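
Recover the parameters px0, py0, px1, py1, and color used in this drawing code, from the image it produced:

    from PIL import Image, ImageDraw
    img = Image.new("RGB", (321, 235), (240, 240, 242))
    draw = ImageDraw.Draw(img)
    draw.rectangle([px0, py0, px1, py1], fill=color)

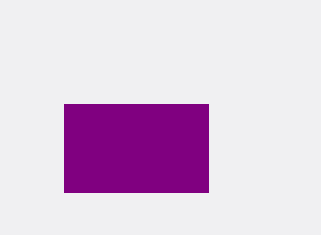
px0 = 64, py0 = 104, px1 = 208, py1 = 192, color = 'purple'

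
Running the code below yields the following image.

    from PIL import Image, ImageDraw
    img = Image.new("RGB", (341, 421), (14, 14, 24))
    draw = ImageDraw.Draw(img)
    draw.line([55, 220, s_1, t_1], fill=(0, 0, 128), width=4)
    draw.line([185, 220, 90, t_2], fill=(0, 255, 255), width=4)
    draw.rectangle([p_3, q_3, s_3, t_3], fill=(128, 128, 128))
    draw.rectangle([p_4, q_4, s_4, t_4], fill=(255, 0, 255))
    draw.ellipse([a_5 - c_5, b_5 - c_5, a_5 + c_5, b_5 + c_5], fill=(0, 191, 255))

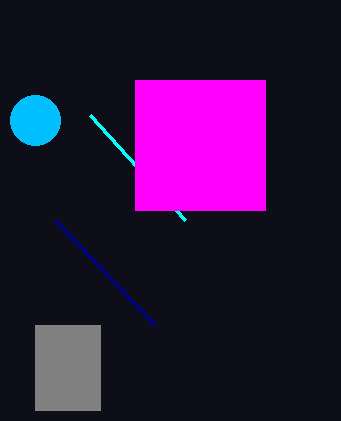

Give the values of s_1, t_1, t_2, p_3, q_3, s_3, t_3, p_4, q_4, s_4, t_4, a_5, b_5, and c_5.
s_1 = 155; t_1 = 325; t_2 = 115; p_3 = 35; q_3 = 325; s_3 = 100; t_3 = 410; p_4 = 135; q_4 = 80; s_4 = 265; t_4 = 210; a_5 = 35; b_5 = 120; c_5 = 25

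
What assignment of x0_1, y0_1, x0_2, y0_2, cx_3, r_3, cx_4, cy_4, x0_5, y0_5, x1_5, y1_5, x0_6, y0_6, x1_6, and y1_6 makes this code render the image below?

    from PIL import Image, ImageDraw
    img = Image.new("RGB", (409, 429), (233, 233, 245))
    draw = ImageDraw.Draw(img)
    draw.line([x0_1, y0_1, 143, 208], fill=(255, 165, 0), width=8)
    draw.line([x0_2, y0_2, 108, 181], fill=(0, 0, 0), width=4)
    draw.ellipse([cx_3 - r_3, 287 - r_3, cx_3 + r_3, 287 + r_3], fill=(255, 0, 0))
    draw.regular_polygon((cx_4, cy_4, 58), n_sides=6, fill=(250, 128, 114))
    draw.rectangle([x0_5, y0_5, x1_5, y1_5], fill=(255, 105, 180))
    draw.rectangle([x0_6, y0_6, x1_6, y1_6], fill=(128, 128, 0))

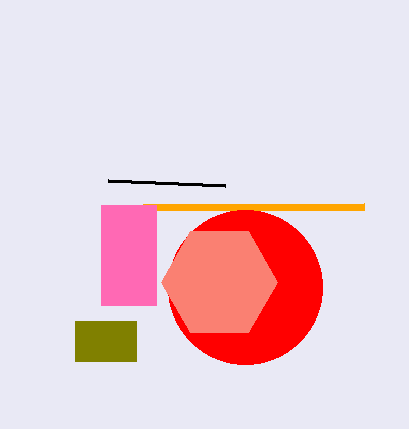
x0_1 = 364; y0_1 = 207; x0_2 = 225; y0_2 = 186; cx_3 = 245; r_3 = 77; cx_4 = 219; cy_4 = 282; x0_5 = 101; y0_5 = 205; x1_5 = 156; y1_5 = 305; x0_6 = 75; y0_6 = 321; x1_6 = 136; y1_6 = 361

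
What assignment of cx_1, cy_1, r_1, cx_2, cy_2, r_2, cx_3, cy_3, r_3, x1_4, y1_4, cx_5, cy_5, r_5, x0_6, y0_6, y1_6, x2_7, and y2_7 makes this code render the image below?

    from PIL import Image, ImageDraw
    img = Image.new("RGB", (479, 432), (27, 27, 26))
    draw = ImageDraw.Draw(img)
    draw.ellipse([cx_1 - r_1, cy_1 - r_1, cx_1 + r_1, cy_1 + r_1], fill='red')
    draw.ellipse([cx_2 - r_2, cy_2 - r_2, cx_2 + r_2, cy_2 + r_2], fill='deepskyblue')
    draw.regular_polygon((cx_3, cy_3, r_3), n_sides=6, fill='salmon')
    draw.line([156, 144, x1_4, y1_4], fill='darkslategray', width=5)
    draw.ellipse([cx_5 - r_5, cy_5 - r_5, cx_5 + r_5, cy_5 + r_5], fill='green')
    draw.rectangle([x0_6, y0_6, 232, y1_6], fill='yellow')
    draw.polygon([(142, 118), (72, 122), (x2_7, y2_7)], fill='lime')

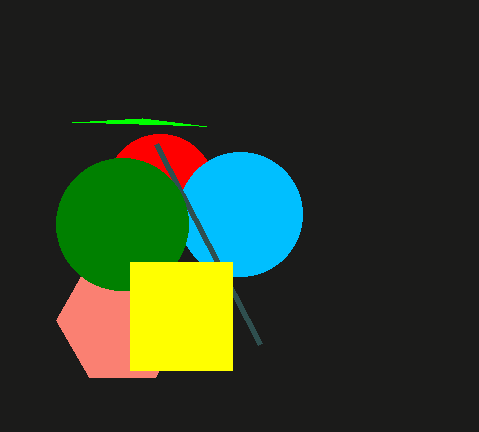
cx_1 = 160
cy_1 = 188
r_1 = 54
cx_2 = 240
cy_2 = 214
r_2 = 62
cx_3 = 122
cy_3 = 320
r_3 = 66
x1_4 = 260
y1_4 = 344
cx_5 = 122
cy_5 = 224
r_5 = 66
x0_6 = 130
y0_6 = 262
y1_6 = 370
x2_7 = 206
y2_7 = 126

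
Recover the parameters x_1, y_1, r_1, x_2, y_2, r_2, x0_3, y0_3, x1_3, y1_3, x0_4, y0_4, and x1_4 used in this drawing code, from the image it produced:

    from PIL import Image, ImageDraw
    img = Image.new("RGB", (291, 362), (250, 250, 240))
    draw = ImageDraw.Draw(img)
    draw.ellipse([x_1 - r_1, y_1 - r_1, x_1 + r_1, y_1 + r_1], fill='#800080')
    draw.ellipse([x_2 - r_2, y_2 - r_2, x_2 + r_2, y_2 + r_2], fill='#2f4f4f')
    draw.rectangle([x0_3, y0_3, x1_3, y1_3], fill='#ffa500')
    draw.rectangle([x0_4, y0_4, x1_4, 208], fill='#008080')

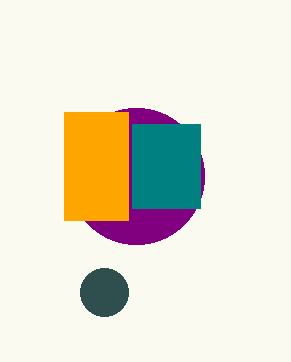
x_1 = 136, y_1 = 176, r_1 = 68, x_2 = 104, y_2 = 292, r_2 = 24, x0_3 = 64, y0_3 = 112, x1_3 = 128, y1_3 = 220, x0_4 = 132, y0_4 = 124, x1_4 = 200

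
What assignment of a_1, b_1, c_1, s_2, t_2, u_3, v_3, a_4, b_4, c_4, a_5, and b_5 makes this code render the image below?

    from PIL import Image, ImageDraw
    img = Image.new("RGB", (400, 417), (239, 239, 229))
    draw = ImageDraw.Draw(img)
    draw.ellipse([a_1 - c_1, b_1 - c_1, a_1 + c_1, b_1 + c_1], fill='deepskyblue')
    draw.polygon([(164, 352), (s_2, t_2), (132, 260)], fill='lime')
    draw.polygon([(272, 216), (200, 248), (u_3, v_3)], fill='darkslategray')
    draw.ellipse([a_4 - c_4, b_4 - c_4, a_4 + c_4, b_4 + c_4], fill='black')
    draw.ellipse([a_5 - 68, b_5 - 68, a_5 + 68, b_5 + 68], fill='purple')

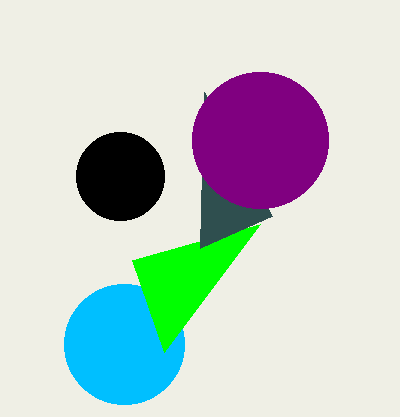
a_1 = 124
b_1 = 344
c_1 = 60
s_2 = 260
t_2 = 224
u_3 = 204
v_3 = 92
a_4 = 120
b_4 = 176
c_4 = 44
a_5 = 260
b_5 = 140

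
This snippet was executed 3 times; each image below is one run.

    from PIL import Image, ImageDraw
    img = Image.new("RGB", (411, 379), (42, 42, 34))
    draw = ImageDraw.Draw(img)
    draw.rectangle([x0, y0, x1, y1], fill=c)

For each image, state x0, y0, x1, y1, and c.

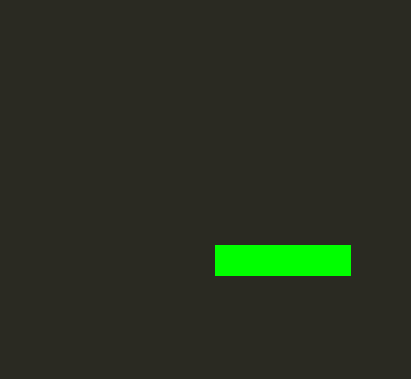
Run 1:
x0 = 215
y0 = 245
x1 = 350
y1 = 275
c = 'lime'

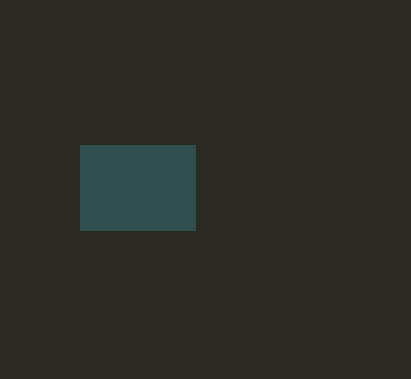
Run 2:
x0 = 80
y0 = 145
x1 = 195
y1 = 230
c = 'darkslategray'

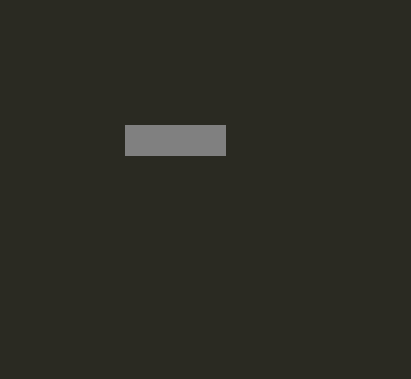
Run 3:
x0 = 125
y0 = 125
x1 = 225
y1 = 155
c = 'gray'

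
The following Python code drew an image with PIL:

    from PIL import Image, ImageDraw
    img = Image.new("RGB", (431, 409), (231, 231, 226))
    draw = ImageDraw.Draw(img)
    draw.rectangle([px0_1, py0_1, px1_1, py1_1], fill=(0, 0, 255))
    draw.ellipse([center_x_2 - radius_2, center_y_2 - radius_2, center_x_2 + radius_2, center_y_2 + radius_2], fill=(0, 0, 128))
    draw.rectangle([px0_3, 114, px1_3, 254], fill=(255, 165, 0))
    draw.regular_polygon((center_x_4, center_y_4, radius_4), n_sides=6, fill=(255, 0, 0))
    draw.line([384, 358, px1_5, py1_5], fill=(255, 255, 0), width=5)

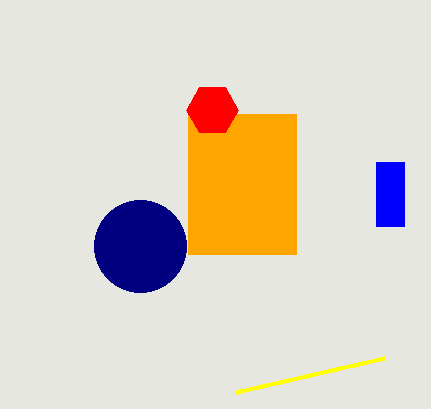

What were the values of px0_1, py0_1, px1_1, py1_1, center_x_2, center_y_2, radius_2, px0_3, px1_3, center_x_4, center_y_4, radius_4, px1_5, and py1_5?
px0_1 = 376
py0_1 = 162
px1_1 = 404
py1_1 = 226
center_x_2 = 140
center_y_2 = 246
radius_2 = 46
px0_3 = 188
px1_3 = 296
center_x_4 = 212
center_y_4 = 110
radius_4 = 26
px1_5 = 236
py1_5 = 392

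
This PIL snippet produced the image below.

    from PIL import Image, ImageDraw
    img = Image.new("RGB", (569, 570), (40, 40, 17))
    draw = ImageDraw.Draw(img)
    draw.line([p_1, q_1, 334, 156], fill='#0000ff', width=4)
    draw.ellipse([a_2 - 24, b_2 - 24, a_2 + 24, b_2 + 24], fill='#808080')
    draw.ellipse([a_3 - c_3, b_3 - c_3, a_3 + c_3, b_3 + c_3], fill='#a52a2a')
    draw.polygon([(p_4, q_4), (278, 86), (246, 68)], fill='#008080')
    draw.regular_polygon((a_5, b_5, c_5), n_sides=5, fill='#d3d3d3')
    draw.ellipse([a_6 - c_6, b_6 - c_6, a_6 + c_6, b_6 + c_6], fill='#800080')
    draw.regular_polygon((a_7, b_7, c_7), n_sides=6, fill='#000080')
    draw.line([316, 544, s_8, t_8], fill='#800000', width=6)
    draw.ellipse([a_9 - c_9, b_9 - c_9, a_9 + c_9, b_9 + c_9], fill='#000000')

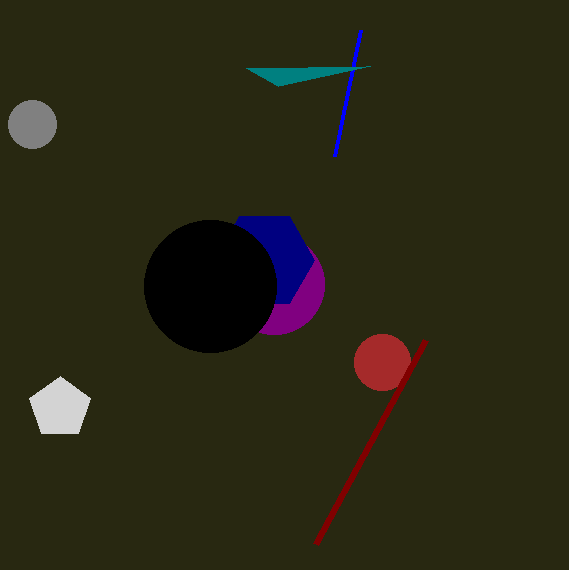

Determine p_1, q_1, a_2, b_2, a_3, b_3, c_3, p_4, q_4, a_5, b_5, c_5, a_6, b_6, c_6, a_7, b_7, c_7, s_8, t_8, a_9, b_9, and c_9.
p_1 = 360; q_1 = 30; a_2 = 32; b_2 = 124; a_3 = 382; b_3 = 362; c_3 = 28; p_4 = 370; q_4 = 66; a_5 = 60; b_5 = 408; c_5 = 32; a_6 = 274; b_6 = 284; c_6 = 50; a_7 = 264; b_7 = 260; c_7 = 50; s_8 = 426; t_8 = 340; a_9 = 210; b_9 = 286; c_9 = 66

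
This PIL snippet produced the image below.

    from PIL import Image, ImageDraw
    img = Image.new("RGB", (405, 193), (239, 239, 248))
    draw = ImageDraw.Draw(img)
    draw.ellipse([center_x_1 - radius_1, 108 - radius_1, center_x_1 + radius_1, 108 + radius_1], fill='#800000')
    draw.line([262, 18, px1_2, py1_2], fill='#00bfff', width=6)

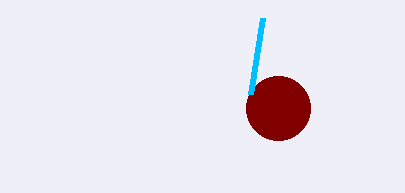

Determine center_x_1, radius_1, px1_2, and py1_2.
center_x_1 = 278
radius_1 = 32
px1_2 = 250
py1_2 = 94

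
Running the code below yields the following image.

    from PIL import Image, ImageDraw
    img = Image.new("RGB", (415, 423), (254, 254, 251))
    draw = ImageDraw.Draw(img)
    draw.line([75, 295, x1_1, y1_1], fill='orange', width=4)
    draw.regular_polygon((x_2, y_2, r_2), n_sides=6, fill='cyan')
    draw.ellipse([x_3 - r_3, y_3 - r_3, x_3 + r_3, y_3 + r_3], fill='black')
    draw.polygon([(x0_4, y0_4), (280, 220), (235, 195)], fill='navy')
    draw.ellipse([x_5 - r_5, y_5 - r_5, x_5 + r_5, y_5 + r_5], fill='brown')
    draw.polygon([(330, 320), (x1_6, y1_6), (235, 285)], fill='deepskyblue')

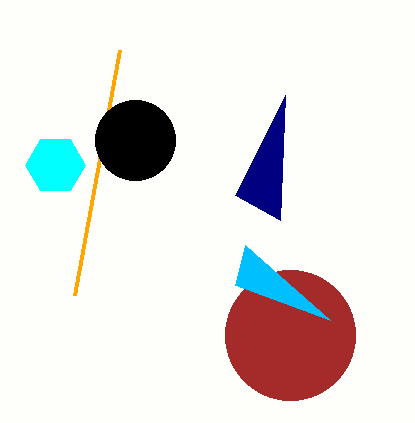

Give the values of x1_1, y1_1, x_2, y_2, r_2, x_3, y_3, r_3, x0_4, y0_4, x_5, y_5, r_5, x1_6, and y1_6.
x1_1 = 120; y1_1 = 50; x_2 = 55; y_2 = 165; r_2 = 30; x_3 = 135; y_3 = 140; r_3 = 40; x0_4 = 285; y0_4 = 95; x_5 = 290; y_5 = 335; r_5 = 65; x1_6 = 245; y1_6 = 245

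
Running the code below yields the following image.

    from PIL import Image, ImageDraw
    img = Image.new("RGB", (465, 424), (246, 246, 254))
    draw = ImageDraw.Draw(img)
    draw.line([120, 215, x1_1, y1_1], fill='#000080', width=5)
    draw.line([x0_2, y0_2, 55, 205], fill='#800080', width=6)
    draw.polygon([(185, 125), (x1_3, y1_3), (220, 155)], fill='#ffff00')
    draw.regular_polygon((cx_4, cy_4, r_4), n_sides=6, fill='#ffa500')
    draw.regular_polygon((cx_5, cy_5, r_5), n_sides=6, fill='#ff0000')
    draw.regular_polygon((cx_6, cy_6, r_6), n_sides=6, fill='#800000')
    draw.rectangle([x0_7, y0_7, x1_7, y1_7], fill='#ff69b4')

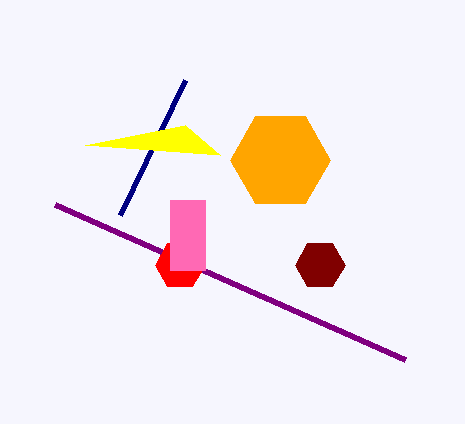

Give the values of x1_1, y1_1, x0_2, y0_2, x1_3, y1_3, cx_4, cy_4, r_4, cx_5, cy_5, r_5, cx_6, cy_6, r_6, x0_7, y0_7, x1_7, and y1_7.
x1_1 = 185
y1_1 = 80
x0_2 = 405
y0_2 = 360
x1_3 = 85
y1_3 = 145
cx_4 = 280
cy_4 = 160
r_4 = 50
cx_5 = 180
cy_5 = 265
r_5 = 25
cx_6 = 320
cy_6 = 265
r_6 = 25
x0_7 = 170
y0_7 = 200
x1_7 = 205
y1_7 = 270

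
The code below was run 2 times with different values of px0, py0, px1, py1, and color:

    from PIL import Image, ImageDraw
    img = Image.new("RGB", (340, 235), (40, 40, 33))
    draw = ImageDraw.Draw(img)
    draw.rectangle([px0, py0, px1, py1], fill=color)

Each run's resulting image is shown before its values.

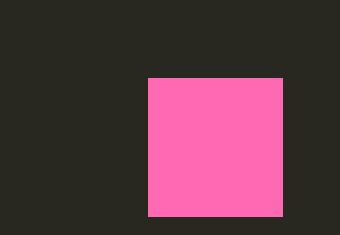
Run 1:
px0 = 148
py0 = 78
px1 = 282
py1 = 216
color = 'hotpink'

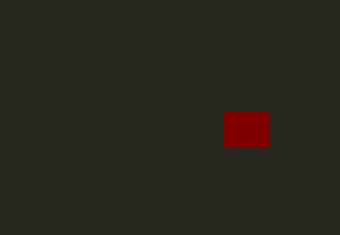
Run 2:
px0 = 224
py0 = 112
px1 = 268
py1 = 146
color = 'maroon'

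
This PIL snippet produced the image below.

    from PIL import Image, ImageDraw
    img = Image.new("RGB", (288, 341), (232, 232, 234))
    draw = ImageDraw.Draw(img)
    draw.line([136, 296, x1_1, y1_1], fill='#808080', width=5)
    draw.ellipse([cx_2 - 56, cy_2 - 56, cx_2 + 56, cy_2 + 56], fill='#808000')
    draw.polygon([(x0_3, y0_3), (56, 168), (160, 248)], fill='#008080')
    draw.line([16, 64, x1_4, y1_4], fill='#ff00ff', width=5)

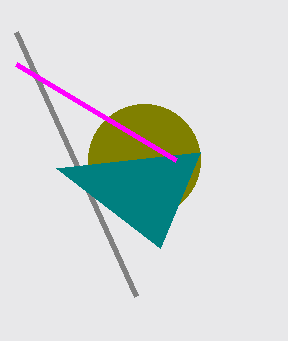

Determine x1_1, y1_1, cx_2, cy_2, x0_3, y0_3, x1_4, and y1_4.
x1_1 = 16
y1_1 = 32
cx_2 = 144
cy_2 = 160
x0_3 = 200
y0_3 = 152
x1_4 = 176
y1_4 = 160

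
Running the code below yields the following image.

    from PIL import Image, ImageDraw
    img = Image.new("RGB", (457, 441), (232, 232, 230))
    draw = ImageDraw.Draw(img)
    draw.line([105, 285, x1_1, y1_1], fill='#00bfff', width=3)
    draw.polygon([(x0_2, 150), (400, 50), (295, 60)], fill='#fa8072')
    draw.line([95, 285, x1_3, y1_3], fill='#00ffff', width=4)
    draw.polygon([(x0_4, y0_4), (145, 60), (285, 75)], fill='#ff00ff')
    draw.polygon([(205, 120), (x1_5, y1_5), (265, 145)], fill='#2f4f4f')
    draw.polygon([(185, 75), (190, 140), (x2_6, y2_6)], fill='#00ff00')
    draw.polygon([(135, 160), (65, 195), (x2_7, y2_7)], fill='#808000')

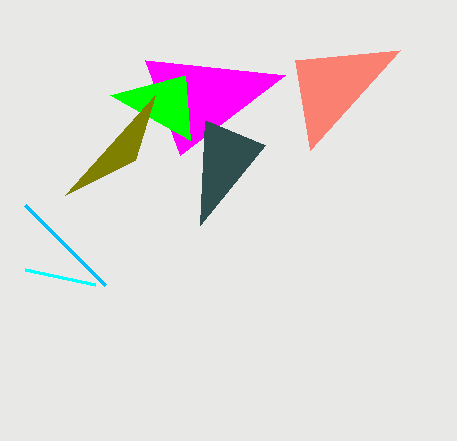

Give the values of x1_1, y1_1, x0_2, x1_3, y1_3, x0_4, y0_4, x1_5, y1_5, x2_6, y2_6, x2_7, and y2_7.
x1_1 = 25
y1_1 = 205
x0_2 = 310
x1_3 = 25
y1_3 = 270
x0_4 = 180
y0_4 = 155
x1_5 = 200
y1_5 = 225
x2_6 = 110
y2_6 = 95
x2_7 = 155
y2_7 = 95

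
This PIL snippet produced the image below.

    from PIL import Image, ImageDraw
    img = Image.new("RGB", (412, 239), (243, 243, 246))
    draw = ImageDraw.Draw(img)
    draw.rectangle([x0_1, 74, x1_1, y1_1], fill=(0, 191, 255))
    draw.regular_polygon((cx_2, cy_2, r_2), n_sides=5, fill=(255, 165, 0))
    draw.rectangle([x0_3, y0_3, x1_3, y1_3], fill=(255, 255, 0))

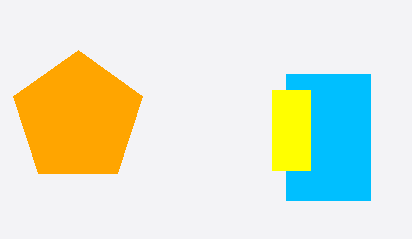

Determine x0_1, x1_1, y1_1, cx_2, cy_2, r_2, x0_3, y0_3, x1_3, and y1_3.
x0_1 = 286; x1_1 = 370; y1_1 = 200; cx_2 = 78; cy_2 = 118; r_2 = 68; x0_3 = 272; y0_3 = 90; x1_3 = 310; y1_3 = 170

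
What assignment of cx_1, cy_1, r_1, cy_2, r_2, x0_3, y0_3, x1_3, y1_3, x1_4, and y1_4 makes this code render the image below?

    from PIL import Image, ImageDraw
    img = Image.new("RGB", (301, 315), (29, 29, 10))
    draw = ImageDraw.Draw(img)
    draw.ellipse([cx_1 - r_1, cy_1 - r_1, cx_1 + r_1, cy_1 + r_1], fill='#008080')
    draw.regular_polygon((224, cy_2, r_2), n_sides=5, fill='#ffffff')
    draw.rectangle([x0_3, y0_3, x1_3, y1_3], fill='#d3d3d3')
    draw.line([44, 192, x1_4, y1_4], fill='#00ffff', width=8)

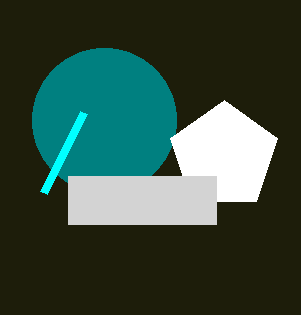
cx_1 = 104
cy_1 = 120
r_1 = 72
cy_2 = 156
r_2 = 56
x0_3 = 68
y0_3 = 176
x1_3 = 216
y1_3 = 224
x1_4 = 84
y1_4 = 112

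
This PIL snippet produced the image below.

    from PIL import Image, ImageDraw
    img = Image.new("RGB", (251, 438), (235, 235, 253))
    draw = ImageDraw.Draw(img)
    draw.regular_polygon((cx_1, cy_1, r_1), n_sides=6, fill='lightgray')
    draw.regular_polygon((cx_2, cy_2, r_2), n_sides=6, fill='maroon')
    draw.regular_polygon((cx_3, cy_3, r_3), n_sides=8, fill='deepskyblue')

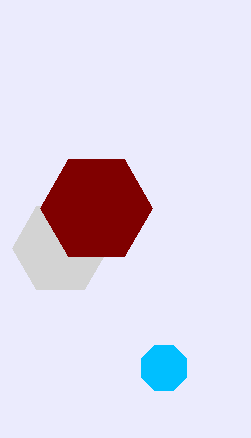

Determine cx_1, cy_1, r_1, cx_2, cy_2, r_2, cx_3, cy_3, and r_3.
cx_1 = 60; cy_1 = 248; r_1 = 48; cx_2 = 96; cy_2 = 208; r_2 = 56; cx_3 = 164; cy_3 = 368; r_3 = 24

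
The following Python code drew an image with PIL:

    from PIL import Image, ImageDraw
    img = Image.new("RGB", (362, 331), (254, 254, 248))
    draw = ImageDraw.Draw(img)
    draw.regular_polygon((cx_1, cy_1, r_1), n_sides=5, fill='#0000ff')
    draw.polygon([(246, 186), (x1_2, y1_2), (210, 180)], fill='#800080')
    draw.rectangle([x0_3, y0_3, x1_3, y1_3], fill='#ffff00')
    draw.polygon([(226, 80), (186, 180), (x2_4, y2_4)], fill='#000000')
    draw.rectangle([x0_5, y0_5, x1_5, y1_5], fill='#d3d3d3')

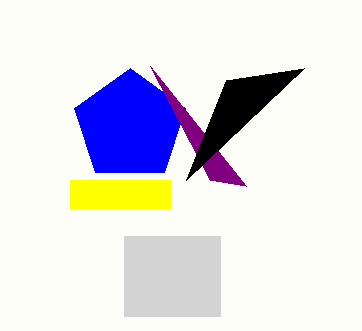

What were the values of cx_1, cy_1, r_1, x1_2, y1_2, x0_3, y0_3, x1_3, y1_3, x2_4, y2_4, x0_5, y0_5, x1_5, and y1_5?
cx_1 = 130
cy_1 = 126
r_1 = 58
x1_2 = 150
y1_2 = 66
x0_3 = 70
y0_3 = 180
x1_3 = 170
y1_3 = 208
x2_4 = 304
y2_4 = 68
x0_5 = 124
y0_5 = 236
x1_5 = 220
y1_5 = 316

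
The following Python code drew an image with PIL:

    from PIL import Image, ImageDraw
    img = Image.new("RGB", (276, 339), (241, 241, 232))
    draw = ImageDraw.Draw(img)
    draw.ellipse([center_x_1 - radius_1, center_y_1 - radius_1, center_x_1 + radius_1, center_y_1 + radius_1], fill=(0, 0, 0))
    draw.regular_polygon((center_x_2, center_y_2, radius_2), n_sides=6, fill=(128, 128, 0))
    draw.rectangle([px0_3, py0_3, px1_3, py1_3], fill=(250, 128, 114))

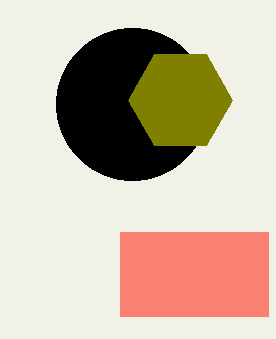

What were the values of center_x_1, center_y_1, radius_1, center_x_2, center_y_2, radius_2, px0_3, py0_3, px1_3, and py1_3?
center_x_1 = 132
center_y_1 = 104
radius_1 = 76
center_x_2 = 180
center_y_2 = 100
radius_2 = 52
px0_3 = 120
py0_3 = 232
px1_3 = 268
py1_3 = 316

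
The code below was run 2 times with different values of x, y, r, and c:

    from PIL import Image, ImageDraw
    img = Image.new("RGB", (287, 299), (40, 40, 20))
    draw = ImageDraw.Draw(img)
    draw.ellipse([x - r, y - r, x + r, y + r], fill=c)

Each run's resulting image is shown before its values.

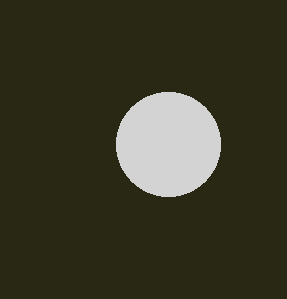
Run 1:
x = 168, y = 144, r = 52, c = 'lightgray'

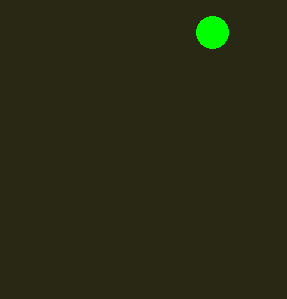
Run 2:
x = 212; y = 32; r = 16; c = 'lime'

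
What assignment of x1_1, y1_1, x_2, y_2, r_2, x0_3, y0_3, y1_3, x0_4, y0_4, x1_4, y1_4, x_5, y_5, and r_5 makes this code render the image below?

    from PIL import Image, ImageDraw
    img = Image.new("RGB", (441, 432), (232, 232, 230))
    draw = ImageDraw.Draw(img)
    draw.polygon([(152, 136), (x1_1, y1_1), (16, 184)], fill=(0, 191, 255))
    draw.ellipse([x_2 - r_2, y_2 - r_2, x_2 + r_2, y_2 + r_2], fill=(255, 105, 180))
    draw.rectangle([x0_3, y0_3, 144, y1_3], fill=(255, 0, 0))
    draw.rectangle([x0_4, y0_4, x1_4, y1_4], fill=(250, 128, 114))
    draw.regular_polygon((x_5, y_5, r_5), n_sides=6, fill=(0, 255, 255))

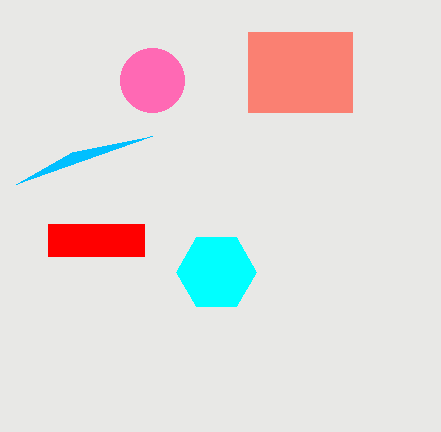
x1_1 = 72, y1_1 = 152, x_2 = 152, y_2 = 80, r_2 = 32, x0_3 = 48, y0_3 = 224, y1_3 = 256, x0_4 = 248, y0_4 = 32, x1_4 = 352, y1_4 = 112, x_5 = 216, y_5 = 272, r_5 = 40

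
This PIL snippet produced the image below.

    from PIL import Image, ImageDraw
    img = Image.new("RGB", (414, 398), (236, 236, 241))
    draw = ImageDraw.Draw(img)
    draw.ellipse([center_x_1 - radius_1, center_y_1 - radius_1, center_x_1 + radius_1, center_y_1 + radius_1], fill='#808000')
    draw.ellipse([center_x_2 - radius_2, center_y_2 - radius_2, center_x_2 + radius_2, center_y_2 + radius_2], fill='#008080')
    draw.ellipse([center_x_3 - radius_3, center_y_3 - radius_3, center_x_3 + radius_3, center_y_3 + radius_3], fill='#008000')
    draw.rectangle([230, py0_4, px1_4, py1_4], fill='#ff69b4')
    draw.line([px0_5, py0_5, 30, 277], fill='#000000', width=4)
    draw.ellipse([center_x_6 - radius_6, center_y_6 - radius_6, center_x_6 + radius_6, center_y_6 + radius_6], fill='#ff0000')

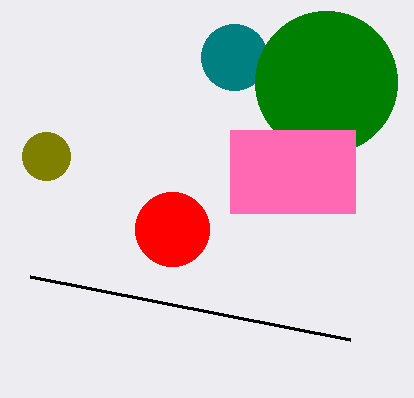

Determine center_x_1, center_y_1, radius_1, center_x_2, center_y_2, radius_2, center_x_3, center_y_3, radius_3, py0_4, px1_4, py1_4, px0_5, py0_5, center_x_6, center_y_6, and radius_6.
center_x_1 = 46; center_y_1 = 156; radius_1 = 24; center_x_2 = 234; center_y_2 = 57; radius_2 = 33; center_x_3 = 326; center_y_3 = 82; radius_3 = 71; py0_4 = 130; px1_4 = 355; py1_4 = 213; px0_5 = 350; py0_5 = 340; center_x_6 = 172; center_y_6 = 229; radius_6 = 37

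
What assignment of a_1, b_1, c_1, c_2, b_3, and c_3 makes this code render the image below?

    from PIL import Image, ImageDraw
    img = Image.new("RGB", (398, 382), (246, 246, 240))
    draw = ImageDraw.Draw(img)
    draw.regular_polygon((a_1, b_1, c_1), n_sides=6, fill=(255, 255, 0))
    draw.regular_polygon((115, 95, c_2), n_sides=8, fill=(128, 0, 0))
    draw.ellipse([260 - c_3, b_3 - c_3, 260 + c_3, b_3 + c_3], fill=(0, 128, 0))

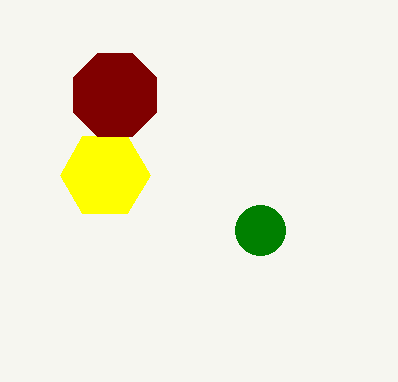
a_1 = 105, b_1 = 175, c_1 = 45, c_2 = 45, b_3 = 230, c_3 = 25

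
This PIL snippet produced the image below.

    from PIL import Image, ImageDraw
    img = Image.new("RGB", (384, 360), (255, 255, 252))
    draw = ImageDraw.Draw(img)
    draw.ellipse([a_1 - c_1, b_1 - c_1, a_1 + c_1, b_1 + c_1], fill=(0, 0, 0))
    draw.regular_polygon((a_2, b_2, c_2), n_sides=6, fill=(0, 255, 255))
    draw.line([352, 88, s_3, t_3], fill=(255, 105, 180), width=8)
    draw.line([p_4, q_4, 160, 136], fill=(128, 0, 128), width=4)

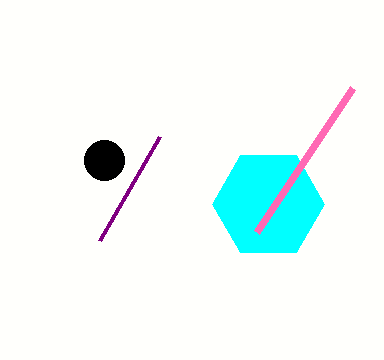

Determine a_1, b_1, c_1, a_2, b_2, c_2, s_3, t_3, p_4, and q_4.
a_1 = 104
b_1 = 160
c_1 = 20
a_2 = 268
b_2 = 204
c_2 = 56
s_3 = 256
t_3 = 232
p_4 = 100
q_4 = 240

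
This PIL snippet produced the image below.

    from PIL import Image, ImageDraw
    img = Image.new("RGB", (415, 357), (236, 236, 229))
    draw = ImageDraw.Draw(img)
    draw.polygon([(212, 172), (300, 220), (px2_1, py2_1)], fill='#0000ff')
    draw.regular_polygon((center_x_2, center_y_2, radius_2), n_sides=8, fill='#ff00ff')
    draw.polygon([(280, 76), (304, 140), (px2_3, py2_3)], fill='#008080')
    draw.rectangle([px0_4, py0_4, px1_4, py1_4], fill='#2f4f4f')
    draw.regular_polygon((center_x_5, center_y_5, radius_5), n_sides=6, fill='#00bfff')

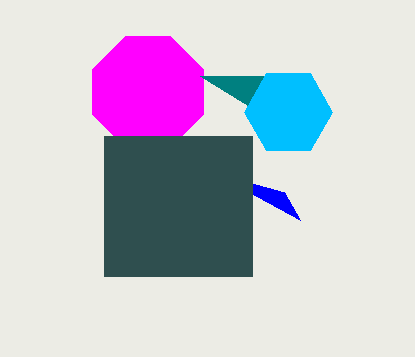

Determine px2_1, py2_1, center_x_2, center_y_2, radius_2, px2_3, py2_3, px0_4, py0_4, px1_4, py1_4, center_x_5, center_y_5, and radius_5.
px2_1 = 284
py2_1 = 192
center_x_2 = 148
center_y_2 = 92
radius_2 = 60
px2_3 = 200
py2_3 = 76
px0_4 = 104
py0_4 = 136
px1_4 = 252
py1_4 = 276
center_x_5 = 288
center_y_5 = 112
radius_5 = 44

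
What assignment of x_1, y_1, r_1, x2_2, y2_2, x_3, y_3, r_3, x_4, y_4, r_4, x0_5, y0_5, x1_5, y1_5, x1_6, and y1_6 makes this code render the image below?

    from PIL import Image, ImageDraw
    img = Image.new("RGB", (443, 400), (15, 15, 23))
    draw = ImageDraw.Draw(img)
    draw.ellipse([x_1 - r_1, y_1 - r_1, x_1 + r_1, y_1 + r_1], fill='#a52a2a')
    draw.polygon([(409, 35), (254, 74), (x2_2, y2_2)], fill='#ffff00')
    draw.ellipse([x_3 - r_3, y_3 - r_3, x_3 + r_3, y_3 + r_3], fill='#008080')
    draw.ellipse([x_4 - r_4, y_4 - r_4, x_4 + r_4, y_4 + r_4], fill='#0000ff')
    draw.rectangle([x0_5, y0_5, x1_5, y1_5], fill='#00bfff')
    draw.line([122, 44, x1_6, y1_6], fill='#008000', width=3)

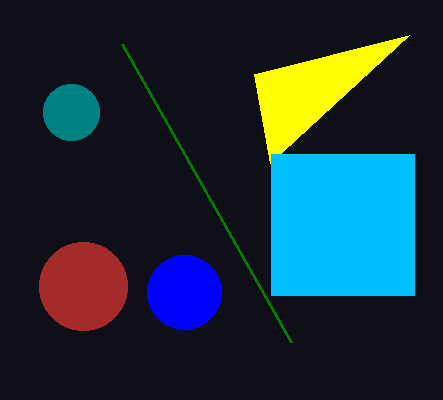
x_1 = 83; y_1 = 286; r_1 = 44; x2_2 = 270; y2_2 = 163; x_3 = 71; y_3 = 112; r_3 = 28; x_4 = 184; y_4 = 292; r_4 = 37; x0_5 = 271; y0_5 = 154; x1_5 = 414; y1_5 = 295; x1_6 = 291; y1_6 = 342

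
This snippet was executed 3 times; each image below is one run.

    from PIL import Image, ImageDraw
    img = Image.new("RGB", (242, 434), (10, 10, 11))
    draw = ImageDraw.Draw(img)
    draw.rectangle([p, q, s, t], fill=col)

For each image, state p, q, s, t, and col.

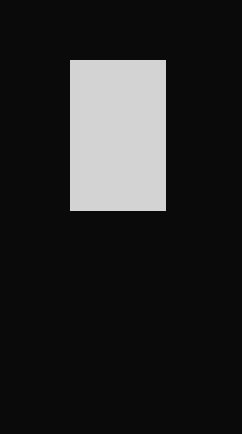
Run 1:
p = 70, q = 60, s = 165, t = 210, col = 'lightgray'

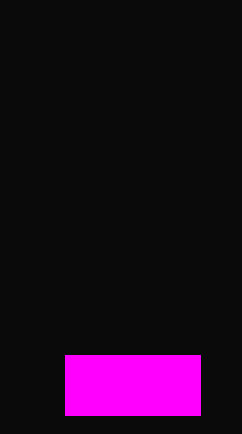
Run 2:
p = 65, q = 355, s = 200, t = 415, col = 'magenta'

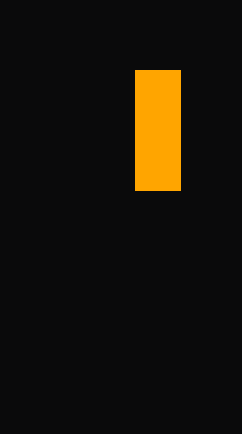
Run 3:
p = 135, q = 70, s = 180, t = 190, col = 'orange'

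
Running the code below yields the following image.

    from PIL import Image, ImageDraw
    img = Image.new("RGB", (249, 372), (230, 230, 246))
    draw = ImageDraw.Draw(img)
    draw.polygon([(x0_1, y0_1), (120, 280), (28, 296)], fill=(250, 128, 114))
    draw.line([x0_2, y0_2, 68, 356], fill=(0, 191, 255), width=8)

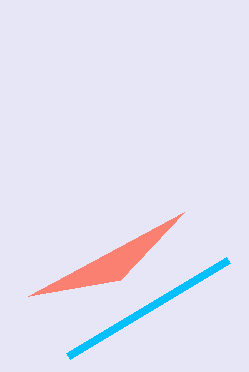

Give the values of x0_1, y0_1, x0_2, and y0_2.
x0_1 = 184, y0_1 = 212, x0_2 = 228, y0_2 = 260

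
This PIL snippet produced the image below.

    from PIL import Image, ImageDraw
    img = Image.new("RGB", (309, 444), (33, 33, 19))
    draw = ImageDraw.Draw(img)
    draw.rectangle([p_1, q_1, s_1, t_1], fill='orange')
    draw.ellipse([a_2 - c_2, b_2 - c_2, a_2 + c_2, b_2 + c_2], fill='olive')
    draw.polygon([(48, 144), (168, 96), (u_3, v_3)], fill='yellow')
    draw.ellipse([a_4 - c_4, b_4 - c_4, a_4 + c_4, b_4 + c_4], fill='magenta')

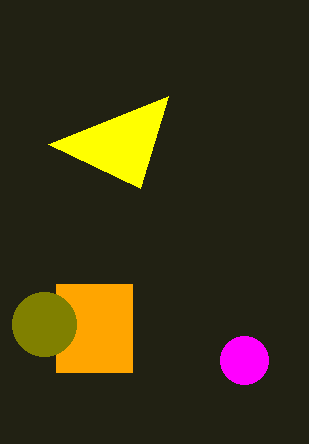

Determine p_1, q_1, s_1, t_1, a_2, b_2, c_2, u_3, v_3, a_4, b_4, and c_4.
p_1 = 56, q_1 = 284, s_1 = 132, t_1 = 372, a_2 = 44, b_2 = 324, c_2 = 32, u_3 = 140, v_3 = 188, a_4 = 244, b_4 = 360, c_4 = 24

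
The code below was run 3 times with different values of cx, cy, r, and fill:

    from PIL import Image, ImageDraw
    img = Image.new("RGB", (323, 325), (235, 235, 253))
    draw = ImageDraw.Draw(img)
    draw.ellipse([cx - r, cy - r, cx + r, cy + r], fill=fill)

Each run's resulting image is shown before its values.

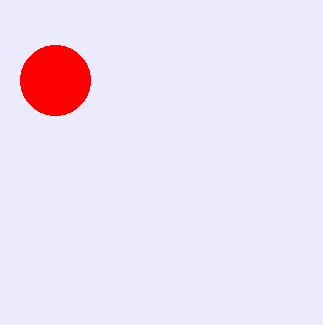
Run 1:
cx = 55; cy = 80; r = 35; fill = 'red'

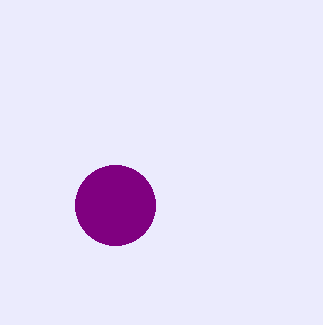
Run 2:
cx = 115; cy = 205; r = 40; fill = 'purple'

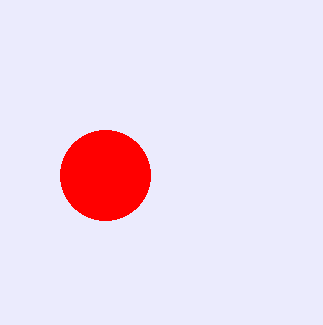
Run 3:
cx = 105, cy = 175, r = 45, fill = 'red'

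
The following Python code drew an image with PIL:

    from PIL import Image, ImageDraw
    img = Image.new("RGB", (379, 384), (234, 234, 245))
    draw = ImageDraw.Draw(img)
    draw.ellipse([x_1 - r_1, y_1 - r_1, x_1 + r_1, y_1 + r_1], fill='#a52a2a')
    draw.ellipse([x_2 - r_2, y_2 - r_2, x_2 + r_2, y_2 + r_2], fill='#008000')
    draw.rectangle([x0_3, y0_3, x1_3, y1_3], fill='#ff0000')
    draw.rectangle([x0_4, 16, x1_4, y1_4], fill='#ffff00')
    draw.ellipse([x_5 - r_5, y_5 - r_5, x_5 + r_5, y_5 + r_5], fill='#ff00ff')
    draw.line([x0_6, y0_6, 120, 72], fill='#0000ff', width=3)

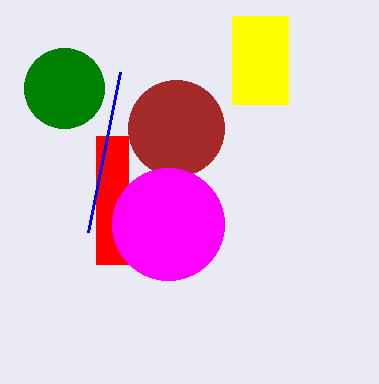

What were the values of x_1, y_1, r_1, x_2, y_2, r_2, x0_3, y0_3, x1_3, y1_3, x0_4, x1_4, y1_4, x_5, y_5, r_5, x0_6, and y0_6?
x_1 = 176, y_1 = 128, r_1 = 48, x_2 = 64, y_2 = 88, r_2 = 40, x0_3 = 96, y0_3 = 136, x1_3 = 128, y1_3 = 264, x0_4 = 232, x1_4 = 288, y1_4 = 104, x_5 = 168, y_5 = 224, r_5 = 56, x0_6 = 88, y0_6 = 232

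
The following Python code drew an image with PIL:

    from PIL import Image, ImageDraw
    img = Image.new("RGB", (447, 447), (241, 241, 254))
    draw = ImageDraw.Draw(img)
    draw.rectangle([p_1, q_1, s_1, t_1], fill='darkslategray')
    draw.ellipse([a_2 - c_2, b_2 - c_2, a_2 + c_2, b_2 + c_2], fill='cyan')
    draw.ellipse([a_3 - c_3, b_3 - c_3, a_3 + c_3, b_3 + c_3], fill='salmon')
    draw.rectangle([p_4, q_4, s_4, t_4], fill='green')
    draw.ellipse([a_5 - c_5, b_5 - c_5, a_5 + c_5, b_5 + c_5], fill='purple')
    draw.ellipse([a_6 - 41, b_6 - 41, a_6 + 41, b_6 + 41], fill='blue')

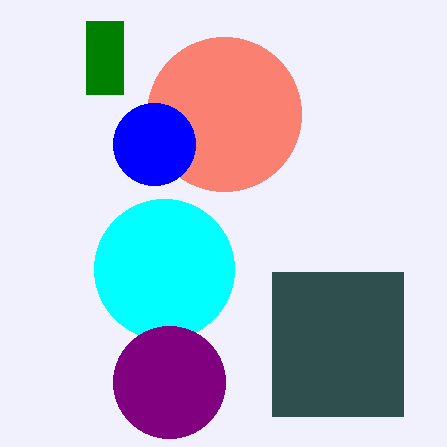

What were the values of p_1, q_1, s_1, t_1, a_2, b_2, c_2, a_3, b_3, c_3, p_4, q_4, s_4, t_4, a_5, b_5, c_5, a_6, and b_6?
p_1 = 272, q_1 = 272, s_1 = 403, t_1 = 416, a_2 = 164, b_2 = 269, c_2 = 70, a_3 = 224, b_3 = 114, c_3 = 77, p_4 = 86, q_4 = 21, s_4 = 123, t_4 = 94, a_5 = 169, b_5 = 382, c_5 = 56, a_6 = 154, b_6 = 144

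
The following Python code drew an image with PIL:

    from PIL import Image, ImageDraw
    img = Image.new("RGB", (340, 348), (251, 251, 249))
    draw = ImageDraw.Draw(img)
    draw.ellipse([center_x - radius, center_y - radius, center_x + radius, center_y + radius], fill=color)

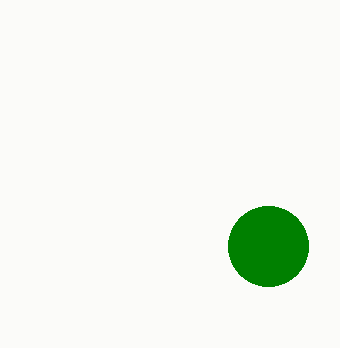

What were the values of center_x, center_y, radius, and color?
center_x = 268
center_y = 246
radius = 40
color = 'green'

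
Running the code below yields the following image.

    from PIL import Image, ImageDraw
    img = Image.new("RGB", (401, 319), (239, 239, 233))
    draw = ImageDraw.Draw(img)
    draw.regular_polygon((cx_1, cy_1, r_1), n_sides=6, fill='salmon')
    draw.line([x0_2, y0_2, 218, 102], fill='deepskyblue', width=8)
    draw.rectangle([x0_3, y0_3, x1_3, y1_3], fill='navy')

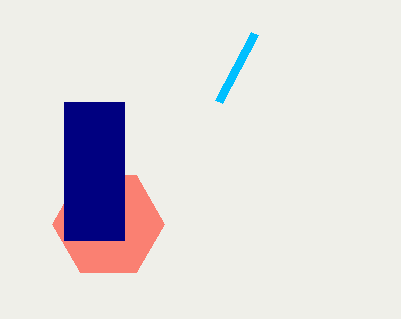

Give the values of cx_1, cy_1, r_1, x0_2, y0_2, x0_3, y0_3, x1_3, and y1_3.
cx_1 = 108; cy_1 = 224; r_1 = 56; x0_2 = 254; y0_2 = 34; x0_3 = 64; y0_3 = 102; x1_3 = 124; y1_3 = 240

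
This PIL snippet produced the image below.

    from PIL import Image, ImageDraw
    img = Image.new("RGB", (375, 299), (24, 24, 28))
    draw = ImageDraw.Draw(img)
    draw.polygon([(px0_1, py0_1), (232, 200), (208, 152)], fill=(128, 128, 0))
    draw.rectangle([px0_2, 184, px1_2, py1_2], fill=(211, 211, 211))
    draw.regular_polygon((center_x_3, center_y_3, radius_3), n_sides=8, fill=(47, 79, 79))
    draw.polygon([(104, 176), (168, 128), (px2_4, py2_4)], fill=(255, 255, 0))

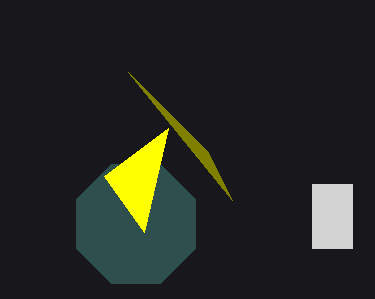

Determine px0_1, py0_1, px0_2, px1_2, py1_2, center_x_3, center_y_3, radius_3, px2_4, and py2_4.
px0_1 = 128; py0_1 = 72; px0_2 = 312; px1_2 = 352; py1_2 = 248; center_x_3 = 136; center_y_3 = 224; radius_3 = 64; px2_4 = 144; py2_4 = 232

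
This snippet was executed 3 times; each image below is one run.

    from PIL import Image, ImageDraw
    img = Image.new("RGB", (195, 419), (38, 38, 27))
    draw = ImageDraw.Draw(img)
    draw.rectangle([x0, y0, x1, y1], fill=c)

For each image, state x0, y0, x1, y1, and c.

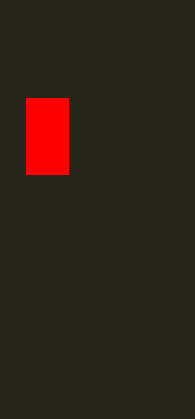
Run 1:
x0 = 26, y0 = 98, x1 = 68, y1 = 174, c = 'red'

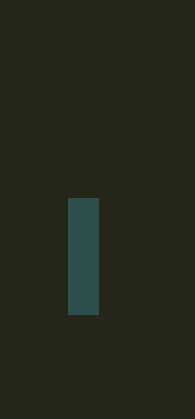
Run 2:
x0 = 68
y0 = 198
x1 = 98
y1 = 314
c = 'darkslategray'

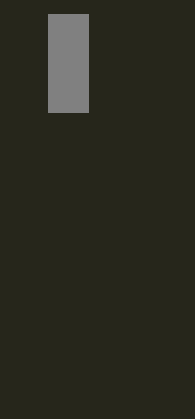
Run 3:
x0 = 48
y0 = 14
x1 = 88
y1 = 112
c = 'gray'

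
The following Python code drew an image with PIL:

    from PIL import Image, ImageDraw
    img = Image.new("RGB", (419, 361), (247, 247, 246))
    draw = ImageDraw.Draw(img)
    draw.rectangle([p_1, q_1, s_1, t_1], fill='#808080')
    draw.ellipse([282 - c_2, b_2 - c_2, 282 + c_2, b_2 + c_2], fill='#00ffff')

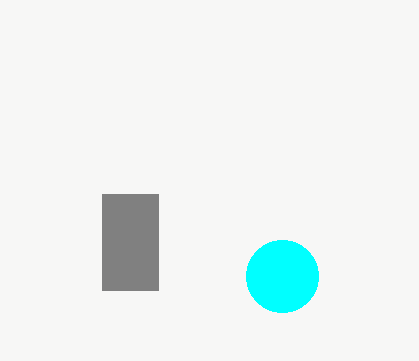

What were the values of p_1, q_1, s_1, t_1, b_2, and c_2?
p_1 = 102
q_1 = 194
s_1 = 158
t_1 = 290
b_2 = 276
c_2 = 36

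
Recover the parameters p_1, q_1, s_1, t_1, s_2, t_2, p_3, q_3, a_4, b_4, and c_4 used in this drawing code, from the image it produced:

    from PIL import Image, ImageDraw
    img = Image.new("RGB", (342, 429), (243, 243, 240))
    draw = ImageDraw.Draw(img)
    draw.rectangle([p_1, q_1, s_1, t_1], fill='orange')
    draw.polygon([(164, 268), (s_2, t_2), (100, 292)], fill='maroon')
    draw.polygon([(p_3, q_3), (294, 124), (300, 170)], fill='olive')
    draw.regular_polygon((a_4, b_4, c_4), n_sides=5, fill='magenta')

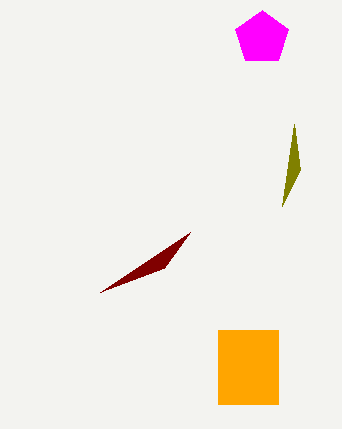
p_1 = 218; q_1 = 330; s_1 = 278; t_1 = 404; s_2 = 190; t_2 = 232; p_3 = 282; q_3 = 206; a_4 = 262; b_4 = 38; c_4 = 28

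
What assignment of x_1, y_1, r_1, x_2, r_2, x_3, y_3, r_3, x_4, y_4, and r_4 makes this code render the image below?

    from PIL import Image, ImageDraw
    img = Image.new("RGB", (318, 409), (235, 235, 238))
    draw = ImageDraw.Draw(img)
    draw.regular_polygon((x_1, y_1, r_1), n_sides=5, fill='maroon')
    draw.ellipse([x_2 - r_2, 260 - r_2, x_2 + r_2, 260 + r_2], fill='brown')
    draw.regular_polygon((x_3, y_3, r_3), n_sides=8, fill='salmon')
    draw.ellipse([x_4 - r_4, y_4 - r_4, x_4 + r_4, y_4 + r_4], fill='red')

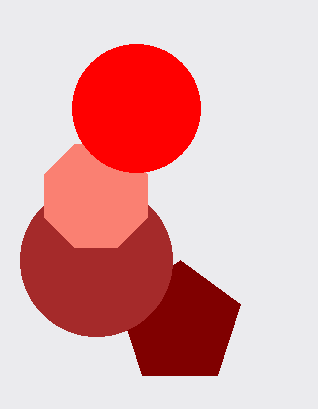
x_1 = 180, y_1 = 324, r_1 = 64, x_2 = 96, r_2 = 76, x_3 = 96, y_3 = 196, r_3 = 56, x_4 = 136, y_4 = 108, r_4 = 64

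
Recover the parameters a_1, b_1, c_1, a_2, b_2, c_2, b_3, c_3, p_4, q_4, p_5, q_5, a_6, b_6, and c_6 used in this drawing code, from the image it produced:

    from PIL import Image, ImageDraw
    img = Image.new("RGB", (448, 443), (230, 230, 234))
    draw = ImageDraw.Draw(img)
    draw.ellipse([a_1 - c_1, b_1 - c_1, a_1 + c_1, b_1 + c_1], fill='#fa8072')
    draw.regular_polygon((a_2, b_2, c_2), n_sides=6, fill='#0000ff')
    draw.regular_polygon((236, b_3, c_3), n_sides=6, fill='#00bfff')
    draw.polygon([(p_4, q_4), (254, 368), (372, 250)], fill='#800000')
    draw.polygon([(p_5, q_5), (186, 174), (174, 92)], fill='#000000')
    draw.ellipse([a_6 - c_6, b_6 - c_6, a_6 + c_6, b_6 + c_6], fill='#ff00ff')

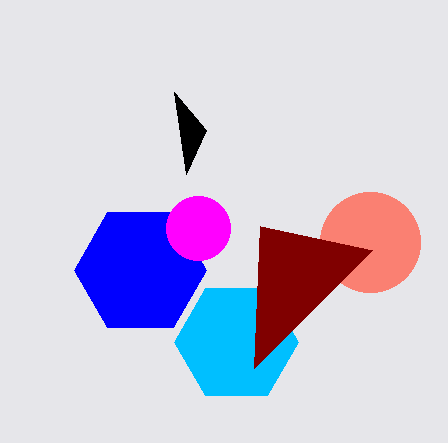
a_1 = 370, b_1 = 242, c_1 = 50, a_2 = 140, b_2 = 270, c_2 = 66, b_3 = 342, c_3 = 62, p_4 = 260, q_4 = 226, p_5 = 206, q_5 = 130, a_6 = 198, b_6 = 228, c_6 = 32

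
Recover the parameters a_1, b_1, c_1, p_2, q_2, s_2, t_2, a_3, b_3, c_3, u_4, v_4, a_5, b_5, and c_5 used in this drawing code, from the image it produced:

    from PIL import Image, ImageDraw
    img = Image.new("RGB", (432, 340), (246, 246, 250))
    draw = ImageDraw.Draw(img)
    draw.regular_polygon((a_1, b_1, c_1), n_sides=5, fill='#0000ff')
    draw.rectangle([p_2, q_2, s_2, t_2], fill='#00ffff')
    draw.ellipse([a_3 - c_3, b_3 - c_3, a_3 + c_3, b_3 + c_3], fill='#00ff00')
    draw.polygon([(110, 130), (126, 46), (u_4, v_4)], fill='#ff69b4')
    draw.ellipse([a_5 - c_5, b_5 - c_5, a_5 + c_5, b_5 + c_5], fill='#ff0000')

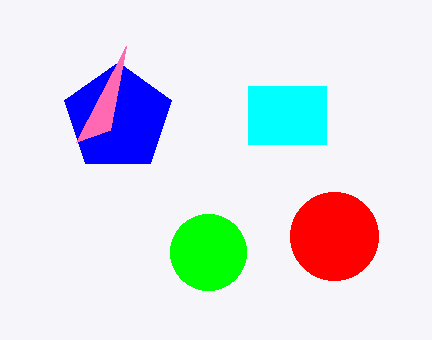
a_1 = 118, b_1 = 118, c_1 = 56, p_2 = 248, q_2 = 86, s_2 = 326, t_2 = 144, a_3 = 208, b_3 = 252, c_3 = 38, u_4 = 76, v_4 = 142, a_5 = 334, b_5 = 236, c_5 = 44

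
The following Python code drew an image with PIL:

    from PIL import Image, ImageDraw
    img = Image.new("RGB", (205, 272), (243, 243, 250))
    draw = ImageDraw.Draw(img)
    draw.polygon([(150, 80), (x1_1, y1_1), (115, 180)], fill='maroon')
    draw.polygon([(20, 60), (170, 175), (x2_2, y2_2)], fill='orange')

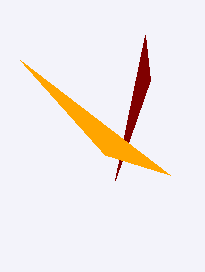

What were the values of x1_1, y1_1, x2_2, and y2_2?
x1_1 = 145
y1_1 = 35
x2_2 = 105
y2_2 = 155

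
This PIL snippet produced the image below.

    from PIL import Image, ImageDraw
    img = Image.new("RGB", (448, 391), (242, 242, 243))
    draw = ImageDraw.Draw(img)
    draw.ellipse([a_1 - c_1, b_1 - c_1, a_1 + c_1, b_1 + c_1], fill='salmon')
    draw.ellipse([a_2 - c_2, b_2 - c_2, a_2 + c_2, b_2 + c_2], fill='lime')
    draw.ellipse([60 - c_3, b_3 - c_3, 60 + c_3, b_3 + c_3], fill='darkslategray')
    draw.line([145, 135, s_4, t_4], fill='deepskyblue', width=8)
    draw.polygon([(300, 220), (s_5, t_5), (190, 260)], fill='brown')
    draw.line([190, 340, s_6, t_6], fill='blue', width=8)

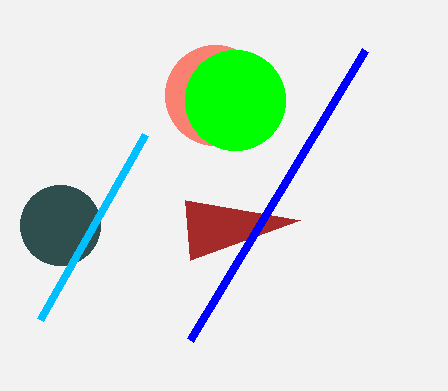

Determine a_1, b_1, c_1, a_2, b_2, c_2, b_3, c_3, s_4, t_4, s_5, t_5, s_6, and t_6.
a_1 = 215; b_1 = 95; c_1 = 50; a_2 = 235; b_2 = 100; c_2 = 50; b_3 = 225; c_3 = 40; s_4 = 40; t_4 = 320; s_5 = 185; t_5 = 200; s_6 = 365; t_6 = 50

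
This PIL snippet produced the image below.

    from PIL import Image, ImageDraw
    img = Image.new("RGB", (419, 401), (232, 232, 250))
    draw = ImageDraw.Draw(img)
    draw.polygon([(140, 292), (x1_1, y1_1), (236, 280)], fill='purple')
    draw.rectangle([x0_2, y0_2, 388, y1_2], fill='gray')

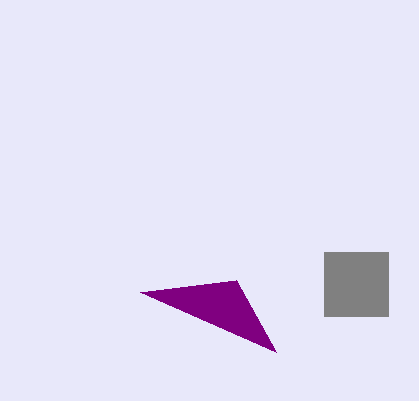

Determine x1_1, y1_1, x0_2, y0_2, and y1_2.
x1_1 = 276; y1_1 = 352; x0_2 = 324; y0_2 = 252; y1_2 = 316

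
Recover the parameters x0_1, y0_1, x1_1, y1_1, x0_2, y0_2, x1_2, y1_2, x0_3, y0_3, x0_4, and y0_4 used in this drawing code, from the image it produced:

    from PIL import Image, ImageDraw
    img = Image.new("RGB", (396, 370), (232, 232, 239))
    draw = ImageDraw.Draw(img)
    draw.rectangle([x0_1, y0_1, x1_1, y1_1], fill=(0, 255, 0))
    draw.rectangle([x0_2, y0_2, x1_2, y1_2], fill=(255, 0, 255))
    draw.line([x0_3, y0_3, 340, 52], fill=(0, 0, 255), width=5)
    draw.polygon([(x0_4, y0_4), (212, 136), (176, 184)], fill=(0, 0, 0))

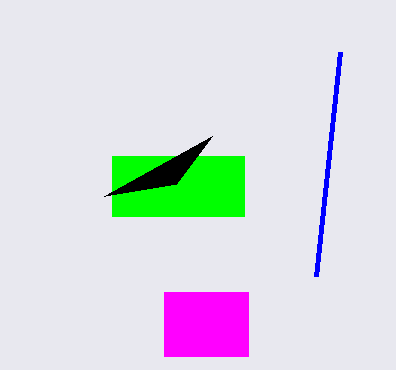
x0_1 = 112
y0_1 = 156
x1_1 = 244
y1_1 = 216
x0_2 = 164
y0_2 = 292
x1_2 = 248
y1_2 = 356
x0_3 = 316
y0_3 = 276
x0_4 = 104
y0_4 = 196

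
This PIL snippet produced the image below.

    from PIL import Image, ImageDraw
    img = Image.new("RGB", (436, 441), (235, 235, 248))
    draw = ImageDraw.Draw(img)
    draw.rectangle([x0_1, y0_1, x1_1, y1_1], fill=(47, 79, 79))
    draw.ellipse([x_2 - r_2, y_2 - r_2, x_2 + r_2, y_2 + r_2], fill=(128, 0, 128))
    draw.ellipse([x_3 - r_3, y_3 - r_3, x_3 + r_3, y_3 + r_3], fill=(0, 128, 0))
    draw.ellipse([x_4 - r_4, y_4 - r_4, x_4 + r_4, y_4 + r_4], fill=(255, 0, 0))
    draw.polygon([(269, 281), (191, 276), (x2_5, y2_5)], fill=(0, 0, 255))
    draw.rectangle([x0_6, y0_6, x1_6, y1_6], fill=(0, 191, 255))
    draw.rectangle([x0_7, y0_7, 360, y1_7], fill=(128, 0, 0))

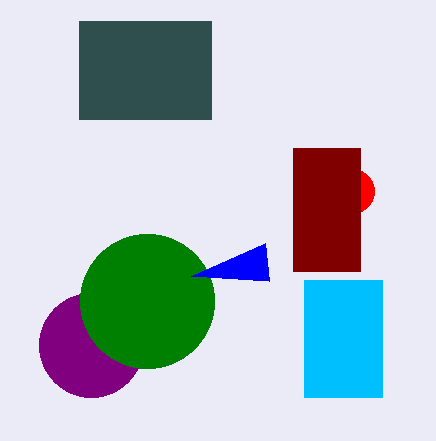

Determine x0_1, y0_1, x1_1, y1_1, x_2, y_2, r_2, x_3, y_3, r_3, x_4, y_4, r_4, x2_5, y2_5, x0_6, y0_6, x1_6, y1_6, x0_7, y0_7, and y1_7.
x0_1 = 79; y0_1 = 21; x1_1 = 211; y1_1 = 119; x_2 = 91; y_2 = 345; r_2 = 52; x_3 = 147; y_3 = 301; r_3 = 67; x_4 = 352; y_4 = 191; r_4 = 22; x2_5 = 265; y2_5 = 243; x0_6 = 304; y0_6 = 280; x1_6 = 382; y1_6 = 397; x0_7 = 293; y0_7 = 148; y1_7 = 271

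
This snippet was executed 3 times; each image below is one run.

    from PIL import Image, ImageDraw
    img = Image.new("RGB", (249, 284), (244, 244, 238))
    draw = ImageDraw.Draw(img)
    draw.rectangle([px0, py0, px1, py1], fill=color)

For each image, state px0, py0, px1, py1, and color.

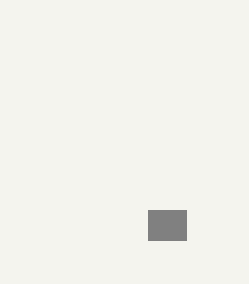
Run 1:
px0 = 148
py0 = 210
px1 = 186
py1 = 240
color = 'gray'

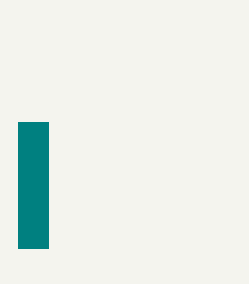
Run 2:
px0 = 18; py0 = 122; px1 = 48; py1 = 248; color = 'teal'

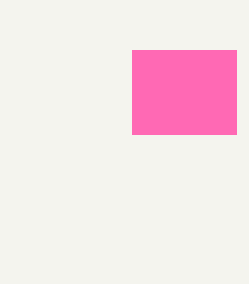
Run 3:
px0 = 132, py0 = 50, px1 = 236, py1 = 134, color = 'hotpink'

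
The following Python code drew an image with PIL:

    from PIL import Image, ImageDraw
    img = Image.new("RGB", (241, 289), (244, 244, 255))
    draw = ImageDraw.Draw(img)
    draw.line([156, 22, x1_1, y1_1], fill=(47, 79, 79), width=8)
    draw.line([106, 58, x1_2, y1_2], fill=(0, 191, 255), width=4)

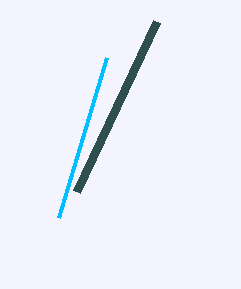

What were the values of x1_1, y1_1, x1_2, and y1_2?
x1_1 = 76; y1_1 = 192; x1_2 = 58; y1_2 = 218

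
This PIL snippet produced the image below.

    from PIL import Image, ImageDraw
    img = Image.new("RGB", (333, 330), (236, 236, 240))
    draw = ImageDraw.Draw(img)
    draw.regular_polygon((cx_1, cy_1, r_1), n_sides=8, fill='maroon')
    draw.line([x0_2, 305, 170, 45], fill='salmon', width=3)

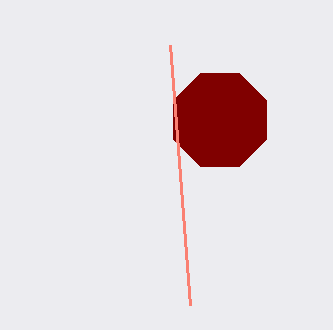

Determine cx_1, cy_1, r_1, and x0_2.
cx_1 = 220
cy_1 = 120
r_1 = 50
x0_2 = 190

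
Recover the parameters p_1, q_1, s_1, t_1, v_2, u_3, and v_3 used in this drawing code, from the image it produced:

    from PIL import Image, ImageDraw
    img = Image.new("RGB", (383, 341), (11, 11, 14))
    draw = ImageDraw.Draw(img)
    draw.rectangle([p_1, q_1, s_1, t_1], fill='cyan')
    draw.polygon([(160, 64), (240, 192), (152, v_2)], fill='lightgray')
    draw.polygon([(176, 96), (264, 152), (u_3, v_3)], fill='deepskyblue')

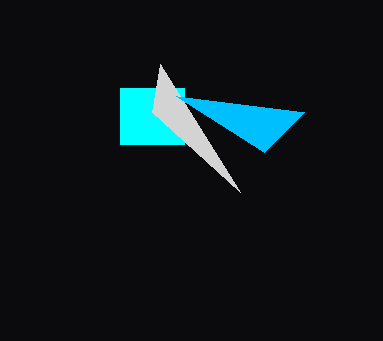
p_1 = 120, q_1 = 88, s_1 = 184, t_1 = 144, v_2 = 112, u_3 = 304, v_3 = 112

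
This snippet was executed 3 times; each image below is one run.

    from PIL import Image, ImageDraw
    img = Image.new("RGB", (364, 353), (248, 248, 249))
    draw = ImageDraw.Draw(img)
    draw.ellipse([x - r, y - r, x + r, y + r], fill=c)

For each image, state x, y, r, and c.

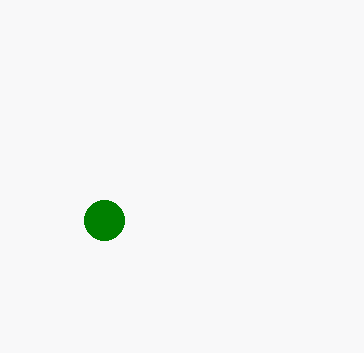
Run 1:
x = 104
y = 220
r = 20
c = 'green'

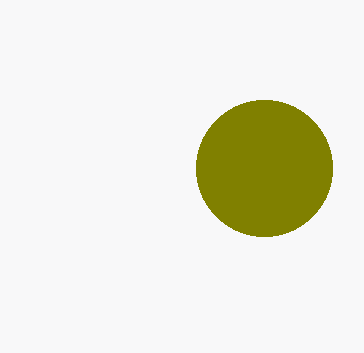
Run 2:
x = 264, y = 168, r = 68, c = 'olive'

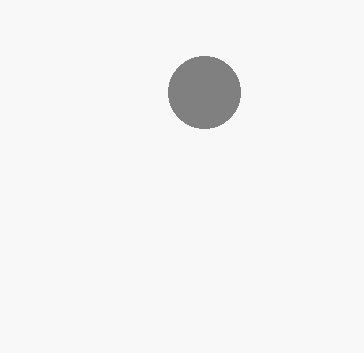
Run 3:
x = 204
y = 92
r = 36
c = 'gray'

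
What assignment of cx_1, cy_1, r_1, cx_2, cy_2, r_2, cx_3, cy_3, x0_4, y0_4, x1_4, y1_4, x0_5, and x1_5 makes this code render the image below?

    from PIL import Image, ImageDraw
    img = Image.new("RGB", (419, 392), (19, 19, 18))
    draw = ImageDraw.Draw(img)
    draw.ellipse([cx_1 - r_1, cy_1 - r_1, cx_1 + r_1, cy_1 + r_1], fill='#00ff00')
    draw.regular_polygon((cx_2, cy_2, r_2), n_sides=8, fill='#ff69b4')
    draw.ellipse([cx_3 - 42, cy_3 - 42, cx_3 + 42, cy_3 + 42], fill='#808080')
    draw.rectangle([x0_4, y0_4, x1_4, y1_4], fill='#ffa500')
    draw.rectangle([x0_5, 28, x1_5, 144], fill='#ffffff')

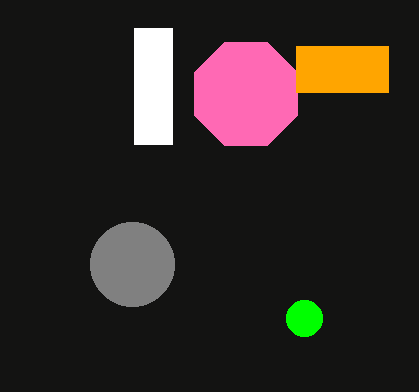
cx_1 = 304, cy_1 = 318, r_1 = 18, cx_2 = 246, cy_2 = 94, r_2 = 56, cx_3 = 132, cy_3 = 264, x0_4 = 296, y0_4 = 46, x1_4 = 388, y1_4 = 92, x0_5 = 134, x1_5 = 172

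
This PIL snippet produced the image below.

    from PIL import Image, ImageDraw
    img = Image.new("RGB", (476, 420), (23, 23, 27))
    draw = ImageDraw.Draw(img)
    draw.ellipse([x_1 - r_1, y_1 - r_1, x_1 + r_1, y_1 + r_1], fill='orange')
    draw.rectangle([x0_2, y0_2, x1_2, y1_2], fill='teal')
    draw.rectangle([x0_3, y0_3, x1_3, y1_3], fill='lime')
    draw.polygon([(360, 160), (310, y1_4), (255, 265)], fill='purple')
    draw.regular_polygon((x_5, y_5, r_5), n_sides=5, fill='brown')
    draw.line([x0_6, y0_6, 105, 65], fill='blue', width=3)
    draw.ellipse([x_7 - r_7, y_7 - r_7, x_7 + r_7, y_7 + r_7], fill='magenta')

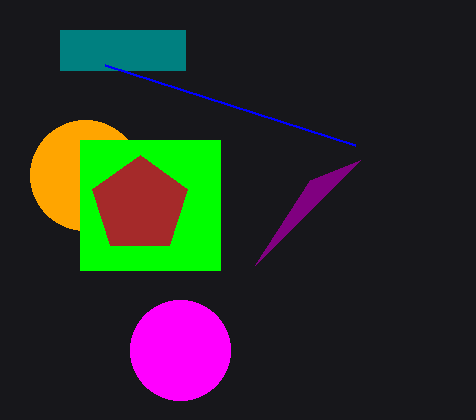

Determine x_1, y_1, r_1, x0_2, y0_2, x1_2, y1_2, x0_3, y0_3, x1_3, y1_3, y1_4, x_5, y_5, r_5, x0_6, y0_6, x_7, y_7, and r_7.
x_1 = 85, y_1 = 175, r_1 = 55, x0_2 = 60, y0_2 = 30, x1_2 = 185, y1_2 = 70, x0_3 = 80, y0_3 = 140, x1_3 = 220, y1_3 = 270, y1_4 = 180, x_5 = 140, y_5 = 205, r_5 = 50, x0_6 = 355, y0_6 = 145, x_7 = 180, y_7 = 350, r_7 = 50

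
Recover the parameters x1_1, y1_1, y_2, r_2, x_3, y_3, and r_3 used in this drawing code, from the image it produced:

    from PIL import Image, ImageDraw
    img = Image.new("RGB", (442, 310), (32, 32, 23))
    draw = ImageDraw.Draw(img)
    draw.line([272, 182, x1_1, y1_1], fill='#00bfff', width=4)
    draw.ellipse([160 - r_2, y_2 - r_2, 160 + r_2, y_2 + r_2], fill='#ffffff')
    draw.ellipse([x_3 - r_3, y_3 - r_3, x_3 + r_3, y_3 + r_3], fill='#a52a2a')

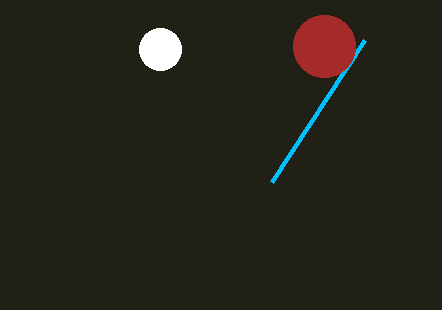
x1_1 = 365, y1_1 = 40, y_2 = 49, r_2 = 21, x_3 = 324, y_3 = 46, r_3 = 31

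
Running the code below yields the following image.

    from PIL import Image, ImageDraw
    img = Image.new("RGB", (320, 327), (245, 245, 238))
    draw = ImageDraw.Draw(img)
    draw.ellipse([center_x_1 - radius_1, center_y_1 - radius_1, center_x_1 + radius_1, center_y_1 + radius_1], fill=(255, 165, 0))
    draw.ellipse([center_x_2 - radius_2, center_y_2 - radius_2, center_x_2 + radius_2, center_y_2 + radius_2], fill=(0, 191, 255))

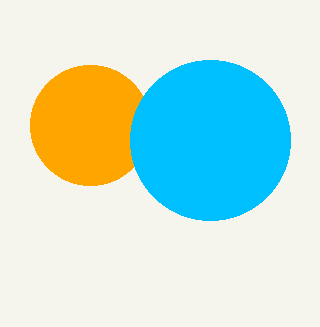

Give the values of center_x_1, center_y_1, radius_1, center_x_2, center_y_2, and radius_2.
center_x_1 = 90
center_y_1 = 125
radius_1 = 60
center_x_2 = 210
center_y_2 = 140
radius_2 = 80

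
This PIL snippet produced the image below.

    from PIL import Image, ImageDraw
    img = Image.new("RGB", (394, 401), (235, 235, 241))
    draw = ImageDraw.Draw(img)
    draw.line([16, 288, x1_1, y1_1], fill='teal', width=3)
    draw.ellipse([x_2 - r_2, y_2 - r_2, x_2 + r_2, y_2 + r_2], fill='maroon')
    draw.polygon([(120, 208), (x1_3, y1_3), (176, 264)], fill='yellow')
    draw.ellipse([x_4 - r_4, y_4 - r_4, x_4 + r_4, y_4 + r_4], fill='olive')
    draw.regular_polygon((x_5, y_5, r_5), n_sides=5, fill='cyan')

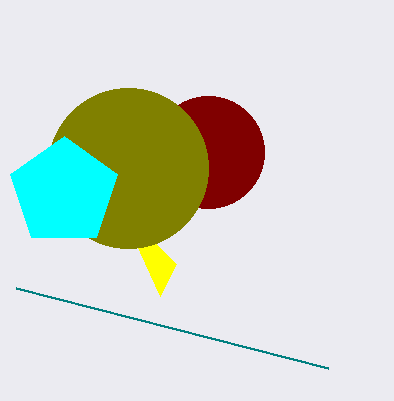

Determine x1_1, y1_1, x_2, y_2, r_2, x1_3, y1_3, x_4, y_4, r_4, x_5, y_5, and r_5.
x1_1 = 328; y1_1 = 368; x_2 = 208; y_2 = 152; r_2 = 56; x1_3 = 160; y1_3 = 296; x_4 = 128; y_4 = 168; r_4 = 80; x_5 = 64; y_5 = 192; r_5 = 56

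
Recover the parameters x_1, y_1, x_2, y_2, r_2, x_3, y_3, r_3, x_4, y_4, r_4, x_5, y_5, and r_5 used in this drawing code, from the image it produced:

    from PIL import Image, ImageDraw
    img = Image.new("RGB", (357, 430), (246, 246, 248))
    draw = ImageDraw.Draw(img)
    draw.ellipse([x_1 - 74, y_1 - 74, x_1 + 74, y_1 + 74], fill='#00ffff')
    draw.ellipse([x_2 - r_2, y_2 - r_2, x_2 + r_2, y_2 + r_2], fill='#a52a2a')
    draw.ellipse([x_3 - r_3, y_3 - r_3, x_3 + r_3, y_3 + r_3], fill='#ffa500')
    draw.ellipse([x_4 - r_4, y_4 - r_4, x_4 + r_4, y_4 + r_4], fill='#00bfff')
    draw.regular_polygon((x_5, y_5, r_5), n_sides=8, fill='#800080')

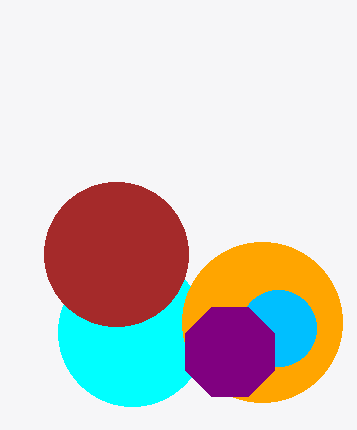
x_1 = 132
y_1 = 332
x_2 = 116
y_2 = 254
r_2 = 72
x_3 = 262
y_3 = 322
r_3 = 80
x_4 = 278
y_4 = 328
r_4 = 38
x_5 = 230
y_5 = 352
r_5 = 48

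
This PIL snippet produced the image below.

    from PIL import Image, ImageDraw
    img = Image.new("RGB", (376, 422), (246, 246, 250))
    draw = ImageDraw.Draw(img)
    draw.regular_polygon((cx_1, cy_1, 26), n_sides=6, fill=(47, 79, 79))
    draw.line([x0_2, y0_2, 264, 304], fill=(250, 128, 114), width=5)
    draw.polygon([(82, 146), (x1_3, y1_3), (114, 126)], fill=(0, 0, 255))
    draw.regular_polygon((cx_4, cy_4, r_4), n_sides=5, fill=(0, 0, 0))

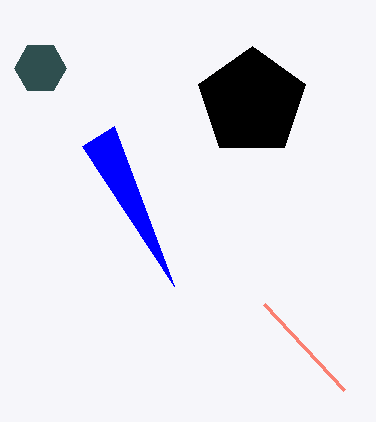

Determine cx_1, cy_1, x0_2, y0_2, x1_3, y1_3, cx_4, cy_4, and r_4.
cx_1 = 40; cy_1 = 68; x0_2 = 344; y0_2 = 390; x1_3 = 174; y1_3 = 286; cx_4 = 252; cy_4 = 102; r_4 = 56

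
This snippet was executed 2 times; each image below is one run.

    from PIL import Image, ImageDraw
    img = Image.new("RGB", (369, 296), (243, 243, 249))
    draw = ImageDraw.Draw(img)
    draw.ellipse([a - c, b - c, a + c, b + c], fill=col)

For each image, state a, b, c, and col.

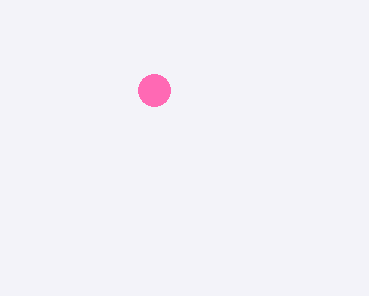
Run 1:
a = 154, b = 90, c = 16, col = 'hotpink'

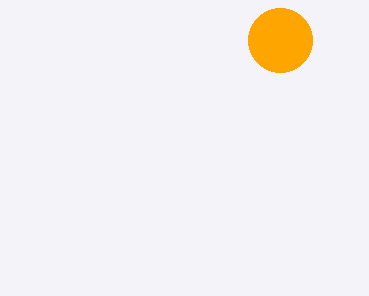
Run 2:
a = 280
b = 40
c = 32
col = 'orange'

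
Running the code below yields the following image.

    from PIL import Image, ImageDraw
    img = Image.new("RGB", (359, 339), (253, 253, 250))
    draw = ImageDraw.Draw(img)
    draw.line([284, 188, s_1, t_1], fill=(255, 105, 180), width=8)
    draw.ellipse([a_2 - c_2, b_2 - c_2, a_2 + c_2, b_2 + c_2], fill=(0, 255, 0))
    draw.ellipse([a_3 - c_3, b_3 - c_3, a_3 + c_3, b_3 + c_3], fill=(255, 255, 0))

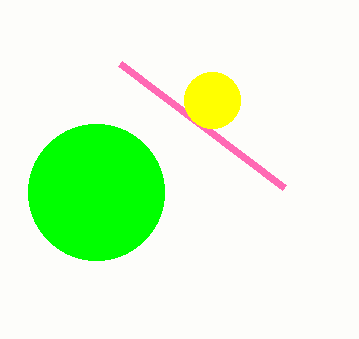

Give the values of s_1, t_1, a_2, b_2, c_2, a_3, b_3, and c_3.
s_1 = 120
t_1 = 64
a_2 = 96
b_2 = 192
c_2 = 68
a_3 = 212
b_3 = 100
c_3 = 28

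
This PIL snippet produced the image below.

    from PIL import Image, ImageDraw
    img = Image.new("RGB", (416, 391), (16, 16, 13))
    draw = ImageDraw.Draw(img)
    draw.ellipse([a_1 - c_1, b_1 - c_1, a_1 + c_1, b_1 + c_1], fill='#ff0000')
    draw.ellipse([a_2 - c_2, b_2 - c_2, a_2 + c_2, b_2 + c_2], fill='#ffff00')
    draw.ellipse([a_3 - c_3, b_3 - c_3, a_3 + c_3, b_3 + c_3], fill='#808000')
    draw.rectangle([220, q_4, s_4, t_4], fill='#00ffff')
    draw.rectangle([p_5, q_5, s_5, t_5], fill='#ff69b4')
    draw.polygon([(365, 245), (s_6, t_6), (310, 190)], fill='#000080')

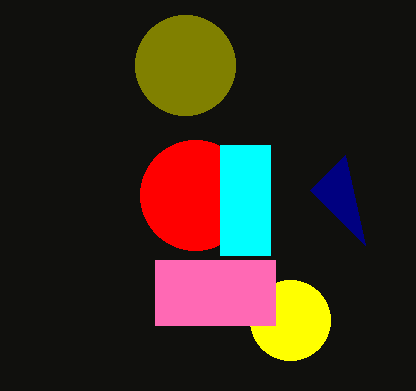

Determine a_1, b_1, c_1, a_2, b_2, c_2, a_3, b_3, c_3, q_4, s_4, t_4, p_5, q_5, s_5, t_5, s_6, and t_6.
a_1 = 195; b_1 = 195; c_1 = 55; a_2 = 290; b_2 = 320; c_2 = 40; a_3 = 185; b_3 = 65; c_3 = 50; q_4 = 145; s_4 = 270; t_4 = 255; p_5 = 155; q_5 = 260; s_5 = 275; t_5 = 325; s_6 = 345; t_6 = 155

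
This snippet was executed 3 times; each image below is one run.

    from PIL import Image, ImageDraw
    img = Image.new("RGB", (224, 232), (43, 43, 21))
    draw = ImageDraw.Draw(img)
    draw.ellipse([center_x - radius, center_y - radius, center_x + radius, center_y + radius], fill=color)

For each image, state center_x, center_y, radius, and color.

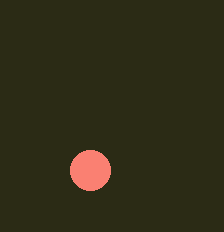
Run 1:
center_x = 90
center_y = 170
radius = 20
color = 'salmon'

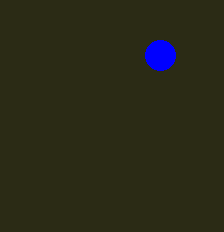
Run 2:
center_x = 160; center_y = 55; radius = 15; color = 'blue'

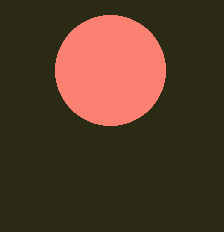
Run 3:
center_x = 110
center_y = 70
radius = 55
color = 'salmon'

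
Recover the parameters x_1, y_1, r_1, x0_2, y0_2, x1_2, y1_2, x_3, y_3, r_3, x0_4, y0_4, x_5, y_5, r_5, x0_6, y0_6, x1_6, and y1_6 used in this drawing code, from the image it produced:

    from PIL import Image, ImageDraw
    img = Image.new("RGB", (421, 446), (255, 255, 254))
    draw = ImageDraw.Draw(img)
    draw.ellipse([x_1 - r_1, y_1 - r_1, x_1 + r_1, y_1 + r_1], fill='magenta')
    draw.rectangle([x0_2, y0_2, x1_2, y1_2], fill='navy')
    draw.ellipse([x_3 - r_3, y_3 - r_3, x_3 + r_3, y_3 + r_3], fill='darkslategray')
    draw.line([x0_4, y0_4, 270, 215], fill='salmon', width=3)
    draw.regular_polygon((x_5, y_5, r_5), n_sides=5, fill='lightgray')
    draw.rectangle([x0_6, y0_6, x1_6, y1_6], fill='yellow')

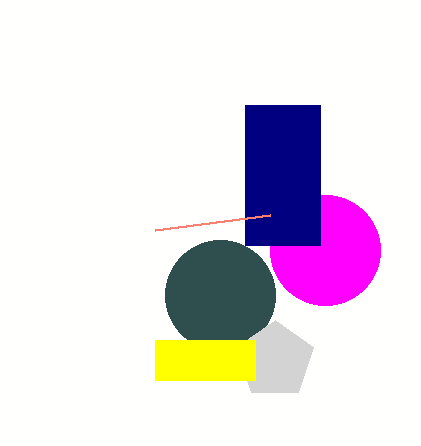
x_1 = 325; y_1 = 250; r_1 = 55; x0_2 = 245; y0_2 = 105; x1_2 = 320; y1_2 = 245; x_3 = 220; y_3 = 295; r_3 = 55; x0_4 = 155; y0_4 = 230; x_5 = 275; y_5 = 360; r_5 = 40; x0_6 = 155; y0_6 = 340; x1_6 = 255; y1_6 = 380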